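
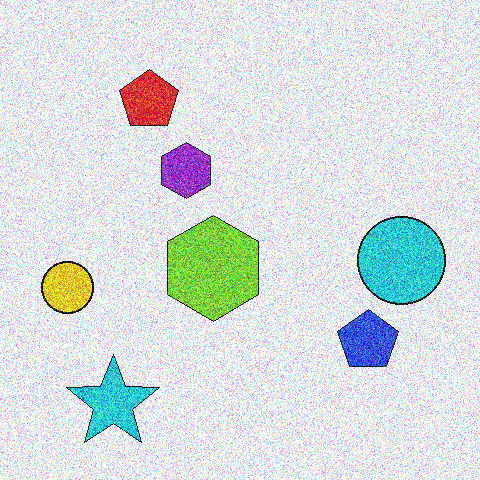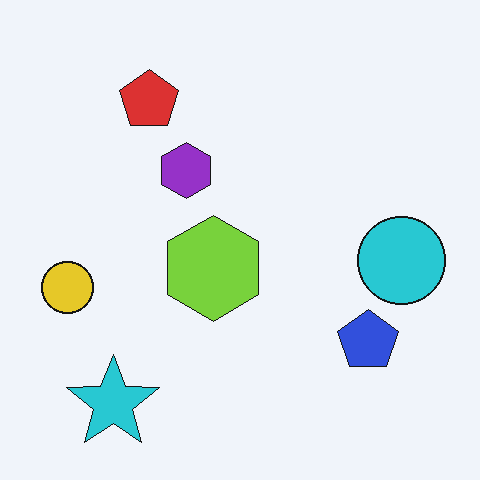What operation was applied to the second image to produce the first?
The transformation is: degraded with heavy additive noise.

Random speckle covers the whole image, including the flat background.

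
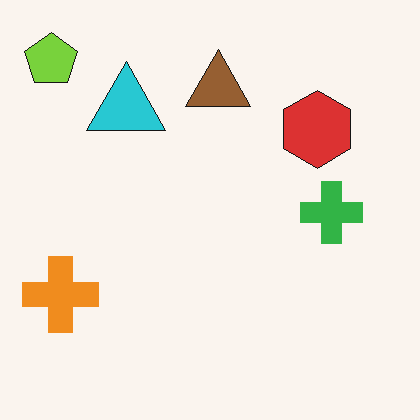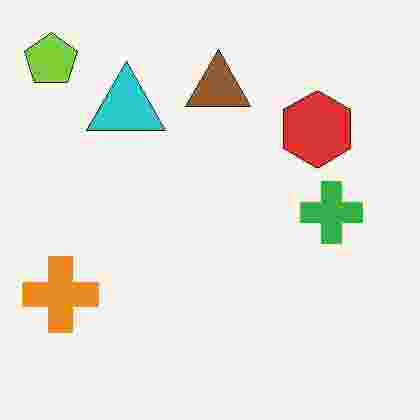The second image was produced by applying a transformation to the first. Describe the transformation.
The second image is the first heavily JPEG-compressed with obvious blocking artifacts.

Blocky 8×8 compression artifacts appear around shape edges and the flat background shows ringing — characteristic JPEG degradation.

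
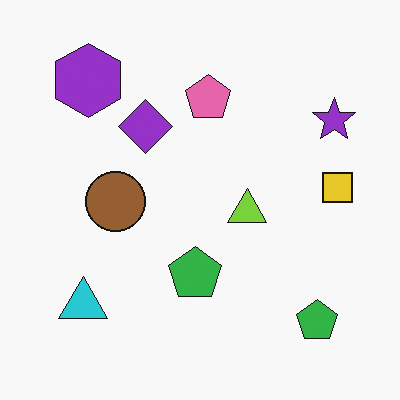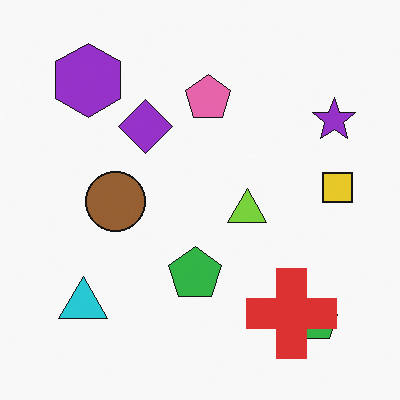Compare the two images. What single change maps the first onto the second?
The transformation is: overlaid with an additional red cross.

A red cross appears in the second image that is absent from the first.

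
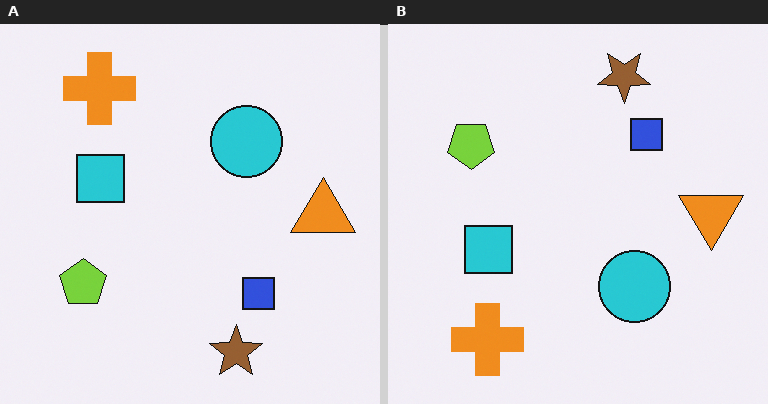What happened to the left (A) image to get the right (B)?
The image was flipped vertically (top ↔ bottom).

The brown star is in the bottom of the left (A) image and the top of the right (B) — shapes on opposite sides of the horizontal midline have swapped in a mirror flip.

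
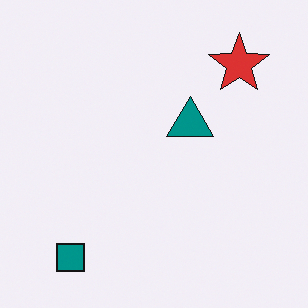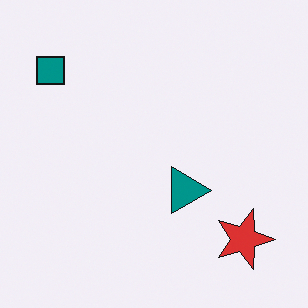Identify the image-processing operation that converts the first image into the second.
This is the original image rotated 90° clockwise.

The teal square sits in the bottom-left of the first image and the top-left of the second — consistent with a whole-image 90° clockwise rotation.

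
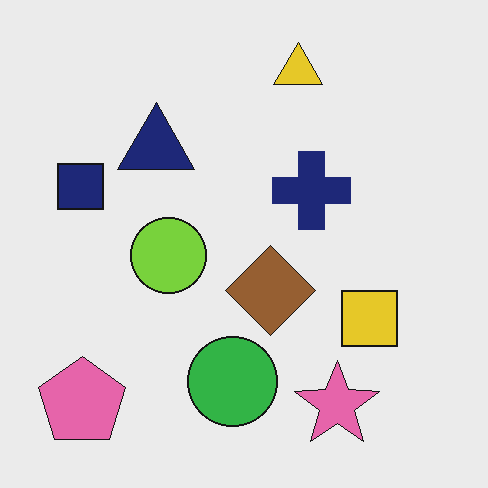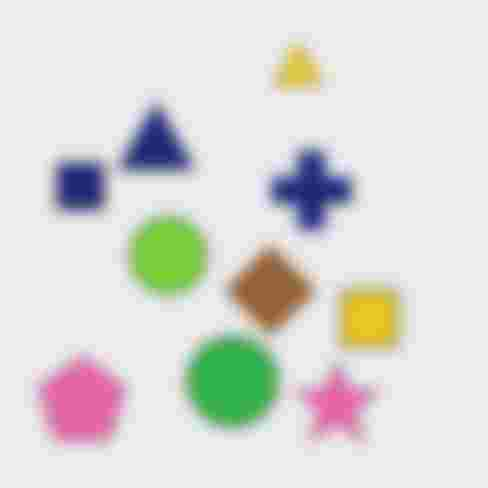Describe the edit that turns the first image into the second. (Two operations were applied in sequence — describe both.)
The second image is the first strongly gaussian-blurred, then heavily JPEG-compressed with obvious blocking artifacts.

Shape edges and outlines are uniformly softened across the whole image. Blocky 8×8 compression artifacts appear around shape edges and the flat background shows ringing — characteristic JPEG degradation.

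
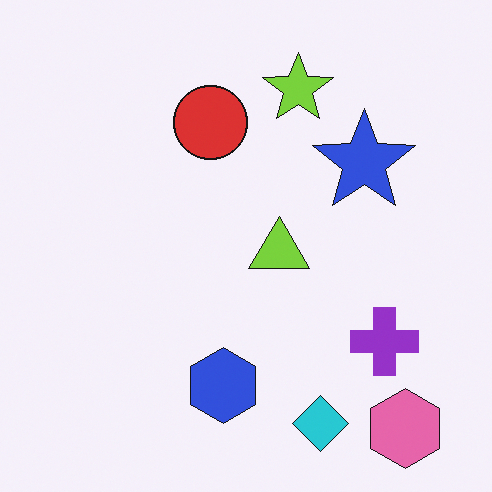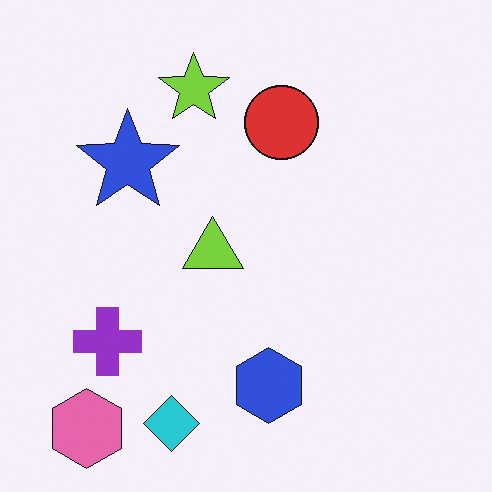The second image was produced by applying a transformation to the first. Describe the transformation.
The second image is the first flipped horizontally (left ↔ right).

The pink hexagon is in the bottom-right of the first image and the bottom-left of the second — shapes on opposite sides of the vertical midline have swapped in a mirror flip.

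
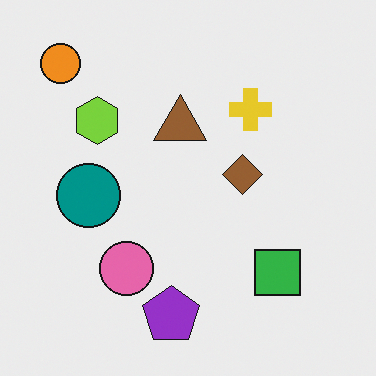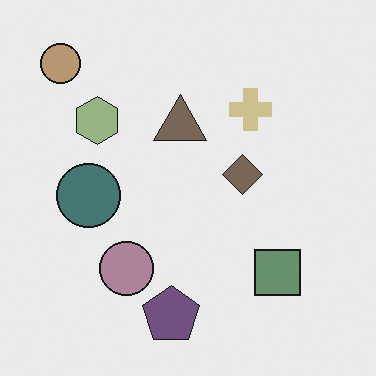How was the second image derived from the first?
It was heavily desaturated.

All colors are more muted and greyish — a global saturation change.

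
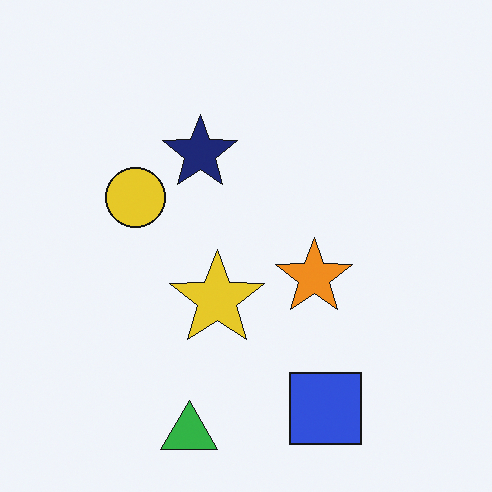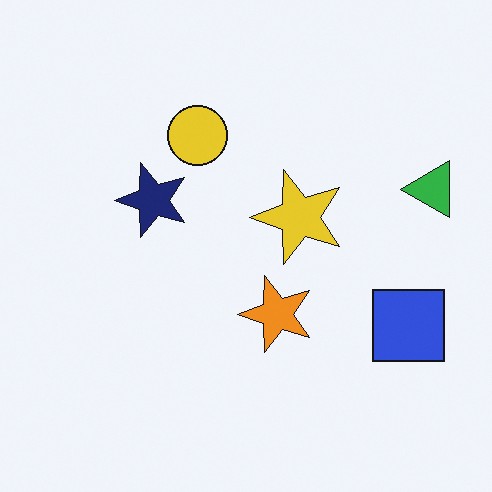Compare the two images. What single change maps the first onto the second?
The transformation is: transposed (reflected across the top-left ↔ bottom-right diagonal).

Shapes have swapped their row and column positions — what was in the top-right is now in the bottom-left — a diagonal reflection.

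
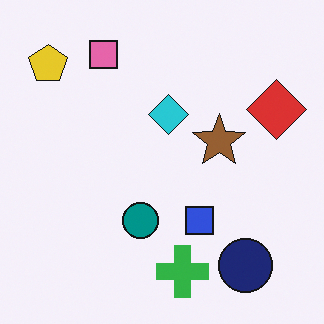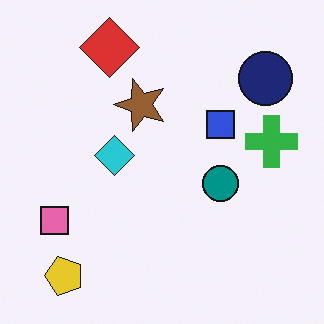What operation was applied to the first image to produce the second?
This is the original image rotated 90° counter-clockwise.

The yellow pentagon sits in the top-left of the first image and the bottom-left of the second — consistent with a whole-image 90° counter-clockwise rotation.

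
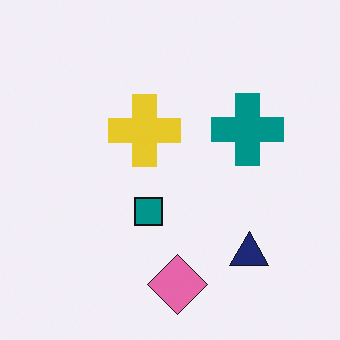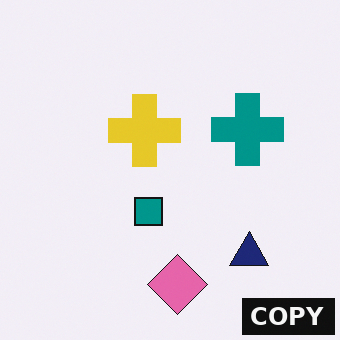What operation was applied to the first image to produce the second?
This is the original image watermarked with the text "COPY" in the lower-right corner.

A dark label reading "COPY" appears in the lower-right corner.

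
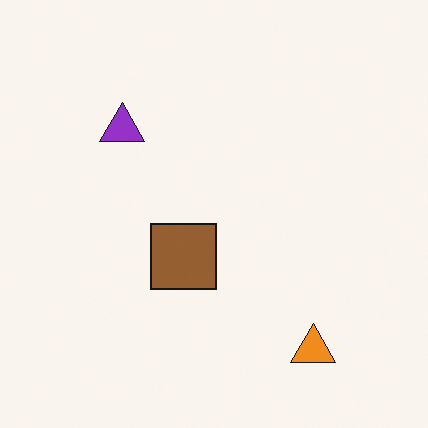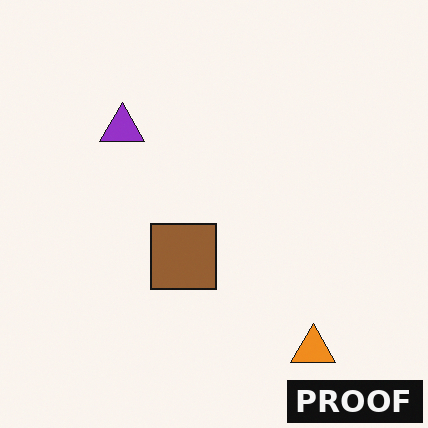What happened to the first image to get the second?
It was watermarked with the text "PROOF" in the lower-right corner.

A dark label reading "PROOF" appears in the lower-right corner.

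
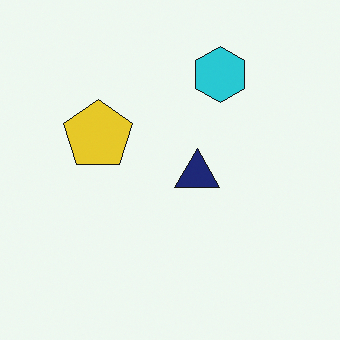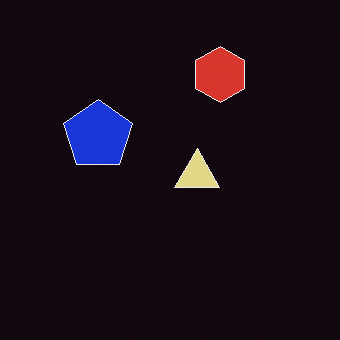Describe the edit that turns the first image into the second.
This is the original image color-inverted (negative).

The light background has become dark and every shape's color is its complement — a photographic negative.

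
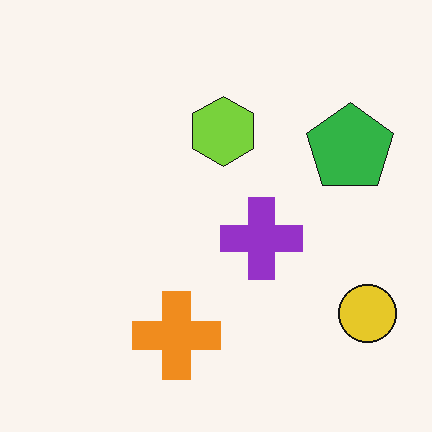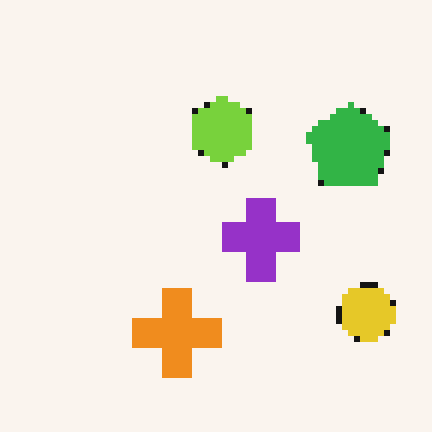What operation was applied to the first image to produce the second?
The second image is the first moderately pixelated.

Shapes are reduced to large square blocks; fine edges and outlines are lost — a downscale-then-upscale (mosaic) effect.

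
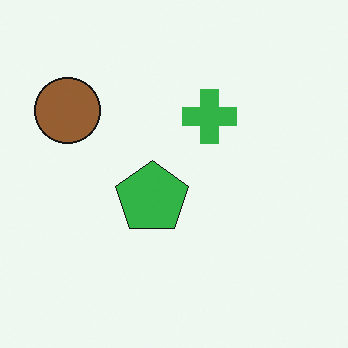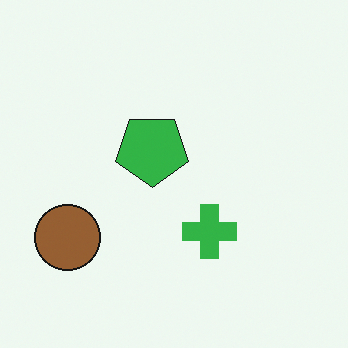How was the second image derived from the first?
The image was flipped vertically (top ↔ bottom).

The brown circle is in the top-left of the first image and the bottom-left of the second — shapes on opposite sides of the horizontal midline have swapped in a mirror flip.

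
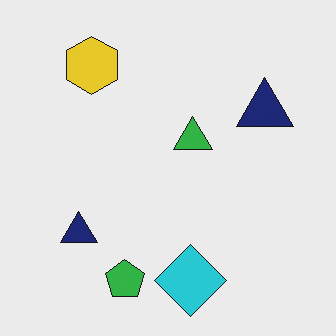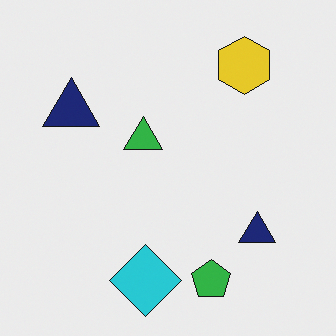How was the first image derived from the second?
This is the original image flipped horizontally (left ↔ right).

The yellow hexagon is in the top-right of the second image and the top-left of the first — shapes on opposite sides of the vertical midline have swapped in a mirror flip.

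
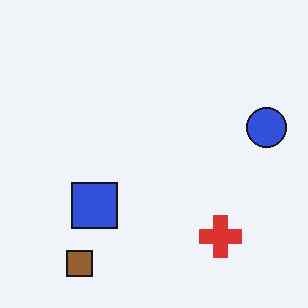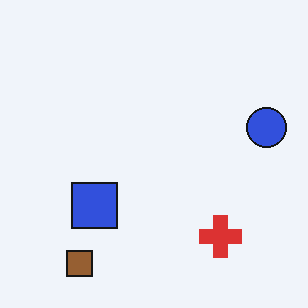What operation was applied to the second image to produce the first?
The first image is the second given moderate JPEG compression.

Blocky 8×8 compression artifacts appear around shape edges and the flat background shows ringing — characteristic JPEG degradation.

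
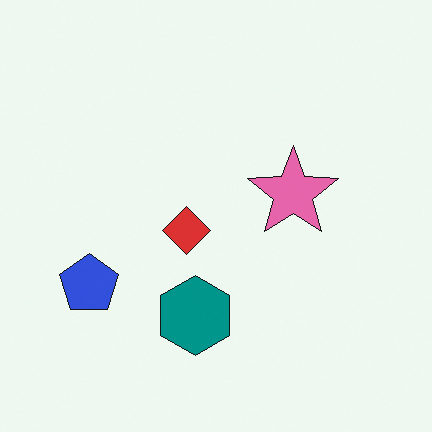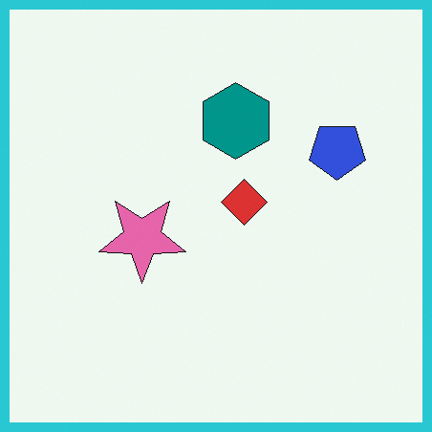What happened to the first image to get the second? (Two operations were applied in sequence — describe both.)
Rotated 180°, then framed with a cyan border.

The blue pentagon sits in the left of the first image and the right of the second — consistent with a whole-image 180° rotation. A solid cyan frame runs around the edge of the second image, with the content slightly shrunk inside it.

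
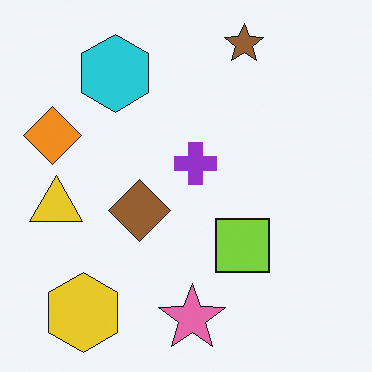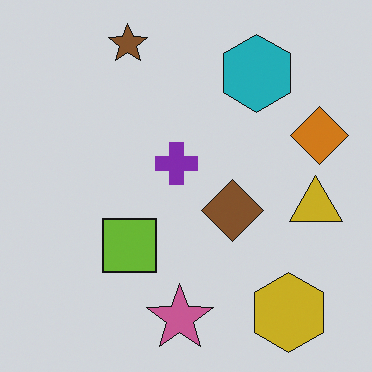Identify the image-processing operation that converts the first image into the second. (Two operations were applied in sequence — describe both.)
The second image is the first flipped horizontally (left ↔ right), then darkened a little.

The orange diamond is in the left of the first image and the right of the second — shapes on opposite sides of the vertical midline have swapped in a mirror flip. Every pixel — background and shapes alike — is uniformly darkened.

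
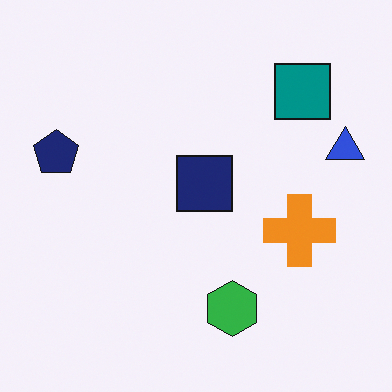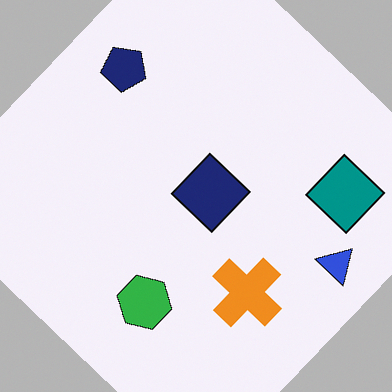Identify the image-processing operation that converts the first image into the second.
The transformation is: rotated clockwise by a large amount — several tens of degrees.

Every shape is tilted by the same angle and the image corners show triangular fill wedges — a whole-image rotation by a non-right angle.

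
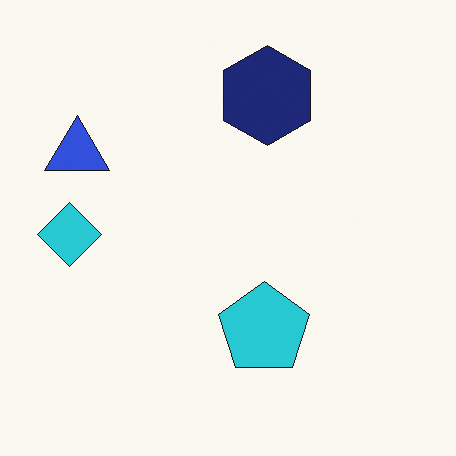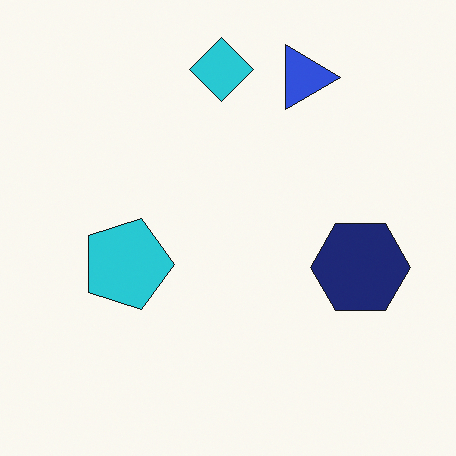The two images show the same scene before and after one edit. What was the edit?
This is the original image rotated 90° clockwise.

The blue triangle sits in the left of the first image and the top of the second — consistent with a whole-image 90° clockwise rotation.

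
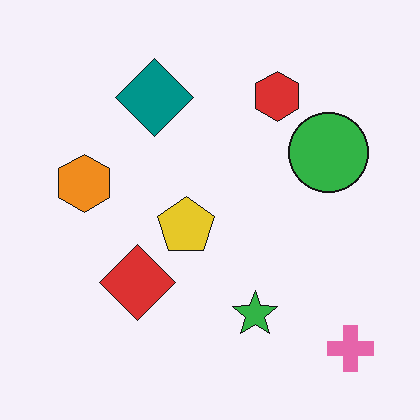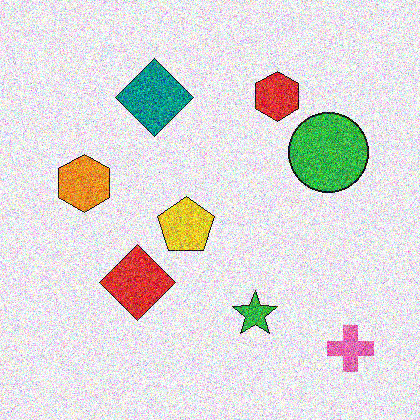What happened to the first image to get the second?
This is the original image degraded with strong gaussian noise.

Random speckle covers the whole image, including the flat background.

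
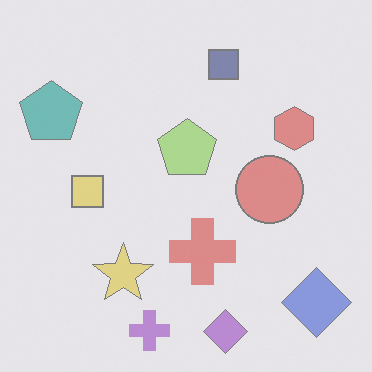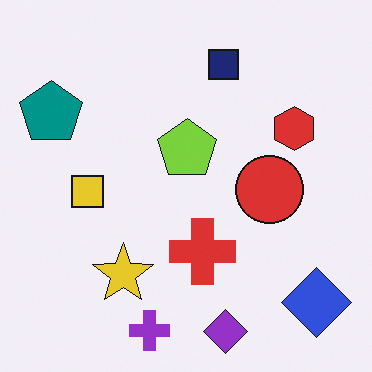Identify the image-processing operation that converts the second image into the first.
The first image is the second given much lower contrast.

Tones are pushed toward mid-grey across the whole image — a global contrast change.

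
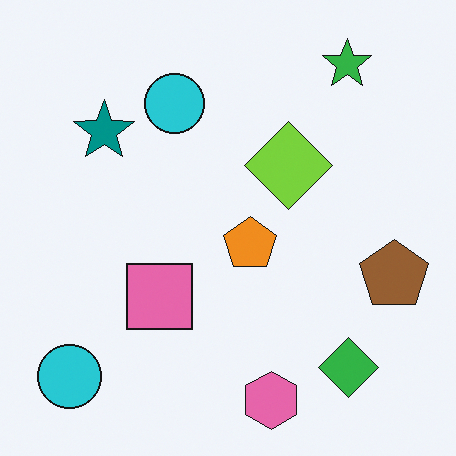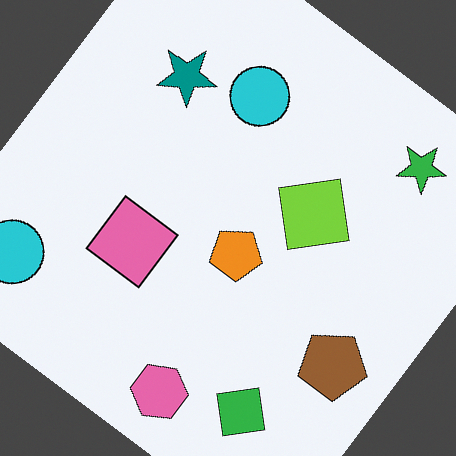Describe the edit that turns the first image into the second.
The second image is the first rotated clockwise by a large amount — several tens of degrees.

Every shape is tilted by the same angle and the image corners show triangular fill wedges — a whole-image rotation by a non-right angle.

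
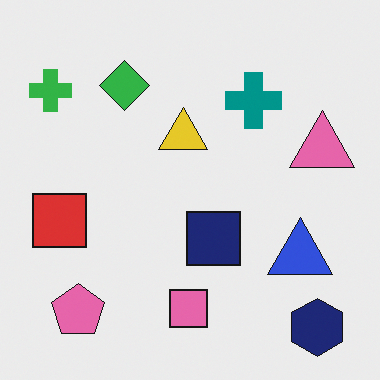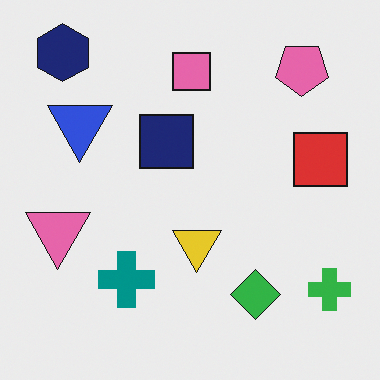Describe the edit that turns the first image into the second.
This is the original image rotated 180°.

The navy hexagon sits in the bottom-right of the first image and the top-left of the second — consistent with a whole-image 180° rotation.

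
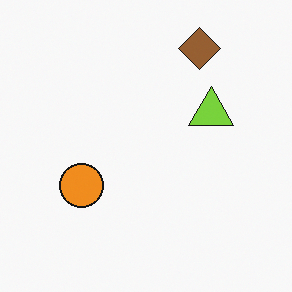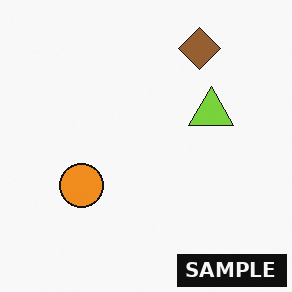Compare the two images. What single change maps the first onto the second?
Watermarked with the text "SAMPLE" in the lower-right corner.

A dark label reading "SAMPLE" appears in the lower-right corner.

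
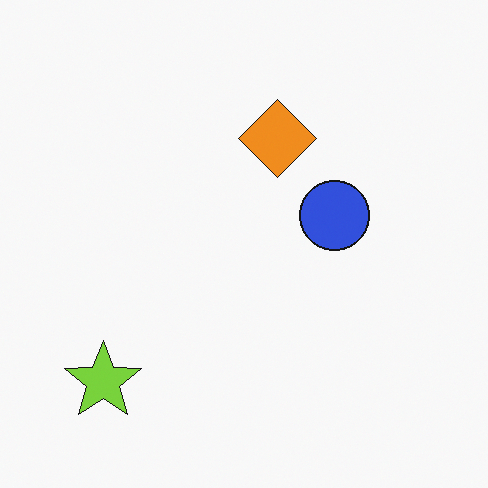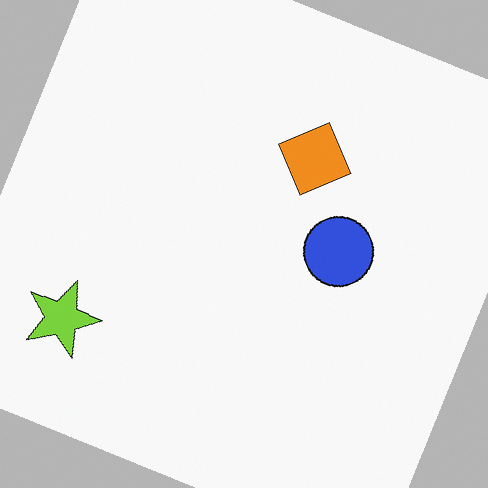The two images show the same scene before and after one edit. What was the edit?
It was rotated clockwise by a moderate amount.

Every shape is tilted by the same angle and the image corners show triangular fill wedges — a whole-image rotation by a non-right angle.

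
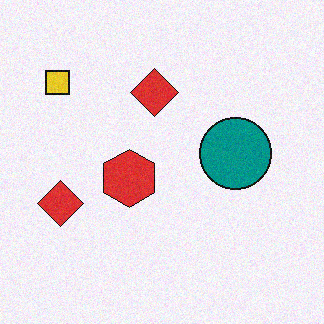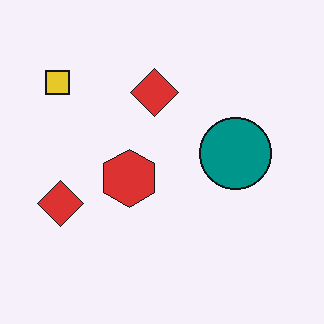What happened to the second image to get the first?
The first image is the second degraded with subtle gaussian noise.

Random speckle covers the whole image, including the flat background.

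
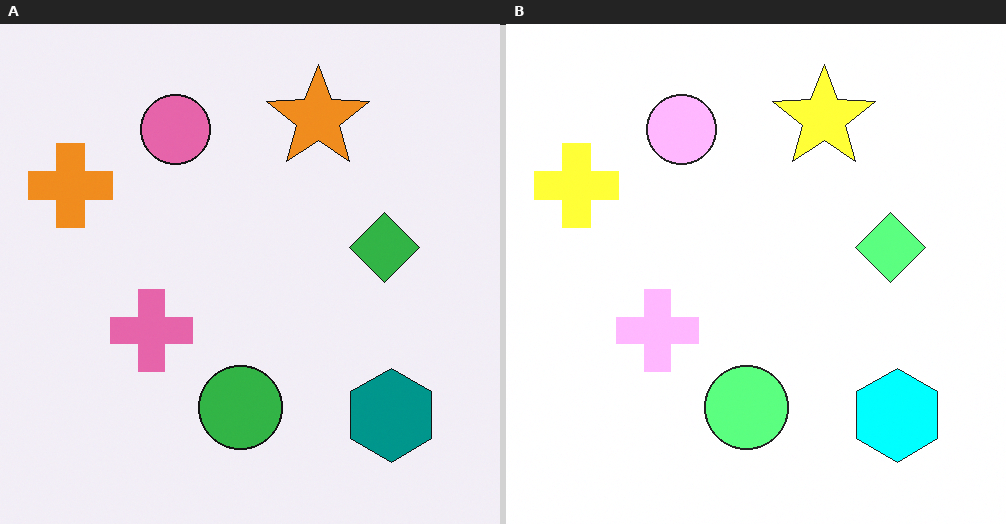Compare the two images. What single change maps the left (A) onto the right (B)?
The transformation is: brightened a lot.

Every pixel — background and shapes alike — is uniformly brightened.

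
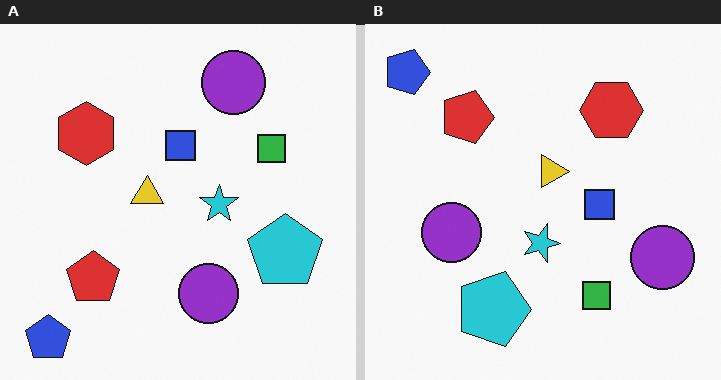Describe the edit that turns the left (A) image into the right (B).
It was rotated 90° clockwise.

The blue pentagon sits in the bottom-left of the left (A) image and the top-left of the right (B) — consistent with a whole-image 90° clockwise rotation.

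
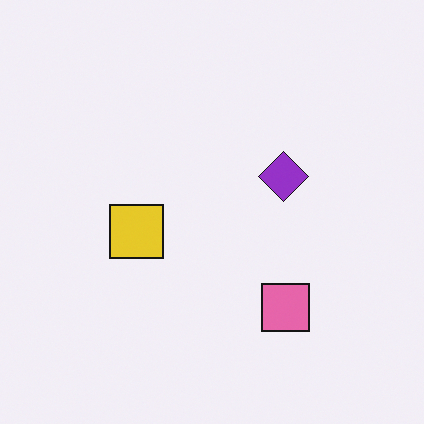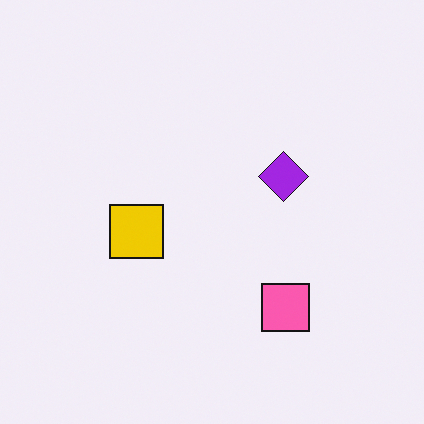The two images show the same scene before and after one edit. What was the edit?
The image was slightly oversaturated.

All colors are more vivid — a global saturation change.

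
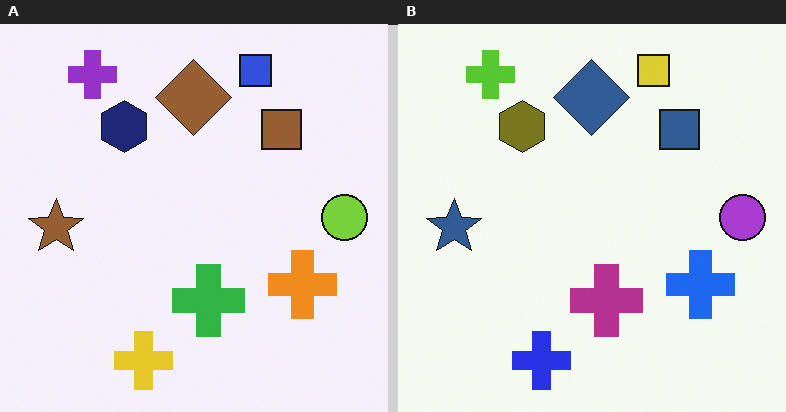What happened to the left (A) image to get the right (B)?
Hue-shifted by a large amount.

Every shape's color has rotated by the same amount around the hue wheel — a uniform hue shift.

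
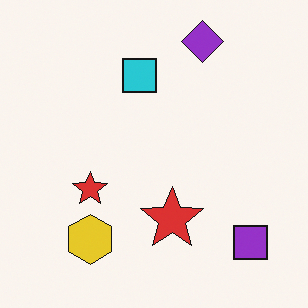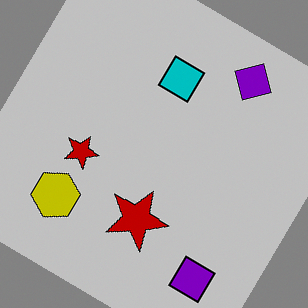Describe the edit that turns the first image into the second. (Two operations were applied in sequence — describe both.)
The second image is the first heavily posterized to just a handful of flat colors, then rotated clockwise by a large amount — several tens of degrees.

Each flat color has snapped to a coarser quantized level — most visibly, the near-white background has dropped to a flat grey. Every shape is tilted by the same angle and the image corners show triangular fill wedges — a whole-image rotation by a non-right angle.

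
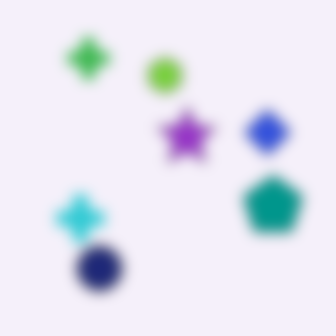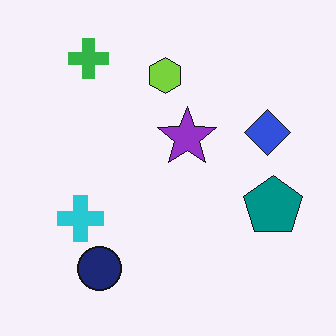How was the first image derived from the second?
The first image is the second heavily blurred.

Shape edges and outlines are uniformly softened across the whole image.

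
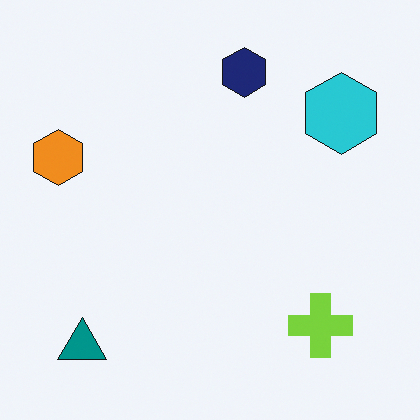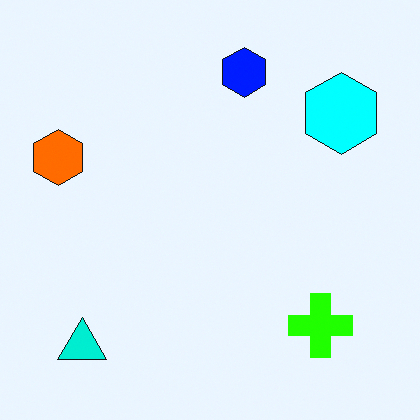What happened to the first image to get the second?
The transformation is: heavily oversaturated.

All colors are more vivid — a global saturation change.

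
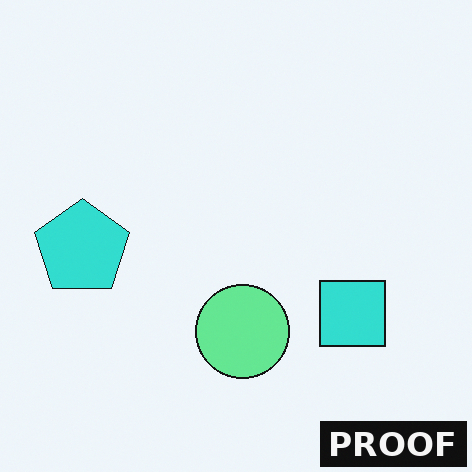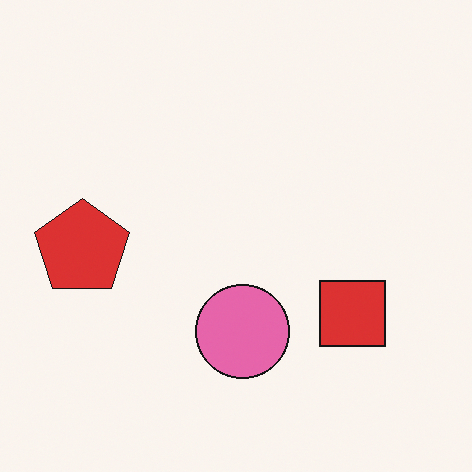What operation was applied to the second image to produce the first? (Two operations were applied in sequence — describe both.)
Hue-shifted through roughly half the color wheel, then watermarked with the text "PROOF" in the lower-right corner.

Every shape's color has rotated by the same amount around the hue wheel — a uniform hue shift. A dark label reading "PROOF" appears in the lower-right corner.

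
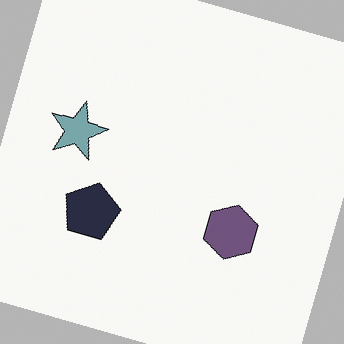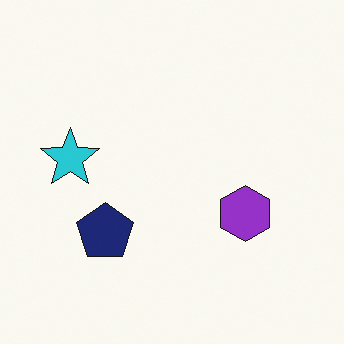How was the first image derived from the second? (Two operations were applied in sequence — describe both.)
Made much more muted (saturation change), then rotated clockwise by a moderate amount.

All colors are more muted and greyish — a global saturation change. Every shape is tilted by the same angle and the image corners show triangular fill wedges — a whole-image rotation by a non-right angle.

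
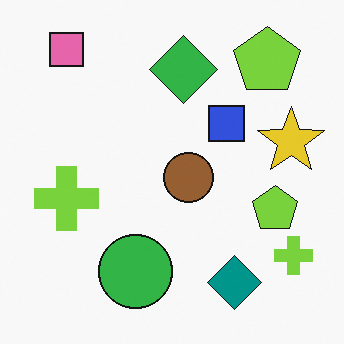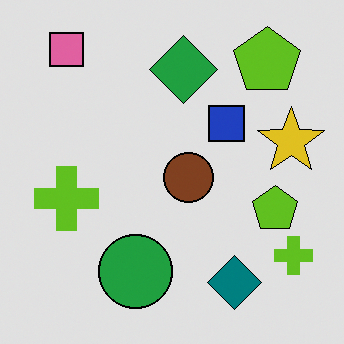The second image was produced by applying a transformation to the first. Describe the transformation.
The second image is the first moderately posterized.

Each flat color has snapped to a coarser quantized level — most visibly, the near-white background has dropped to a flat grey.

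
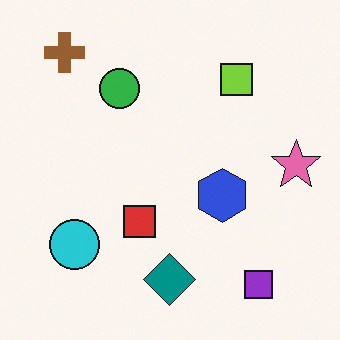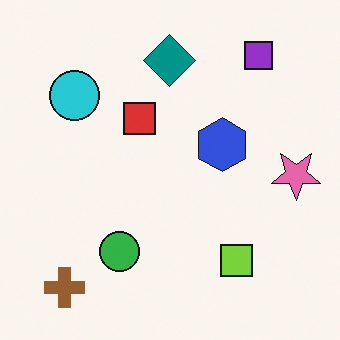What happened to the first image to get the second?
This is the original image flipped vertically (top ↔ bottom).

The brown cross is in the top-left of the first image and the bottom-left of the second — shapes on opposite sides of the horizontal midline have swapped in a mirror flip.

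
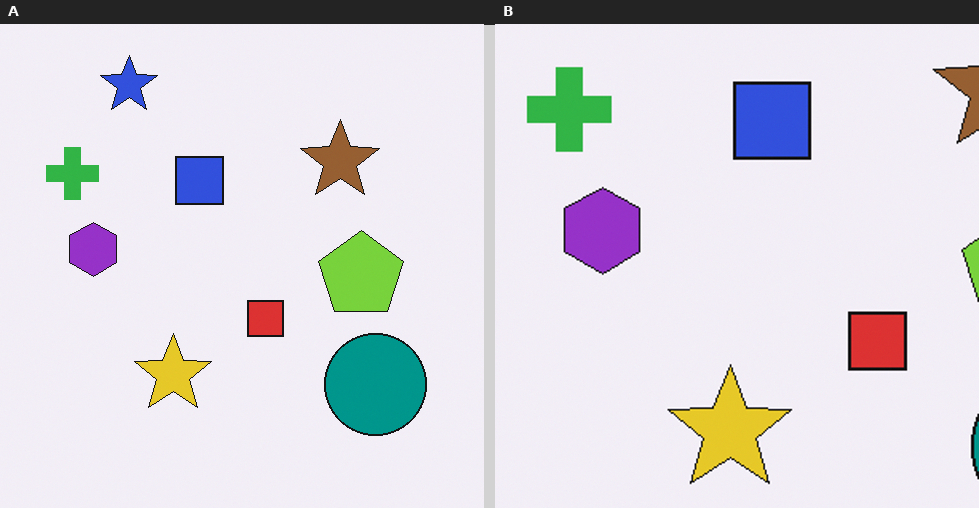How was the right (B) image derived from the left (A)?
The image was cropped to a modestly smaller region and rescaled.

The visible shapes are larger and the field of view is narrower; shapes near the original edges may be partly or wholly outside the frame — a crop-and-rescale.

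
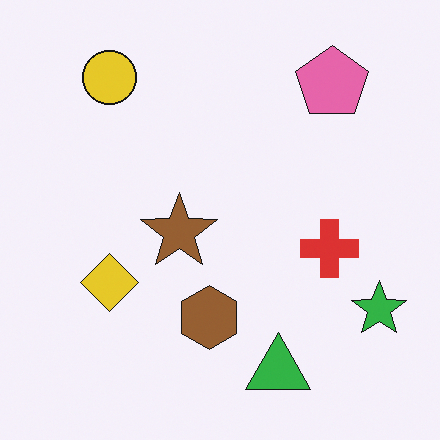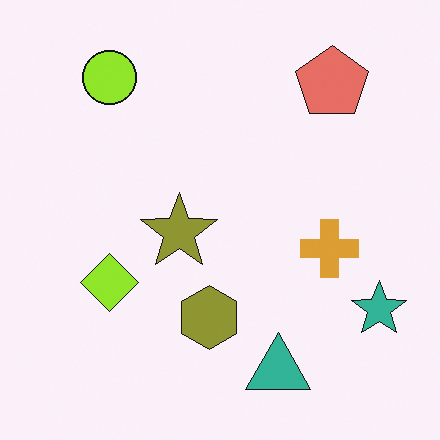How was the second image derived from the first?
This is the original image hue-shifted by a small amount.

Every shape's color has rotated by the same amount around the hue wheel — a uniform hue shift.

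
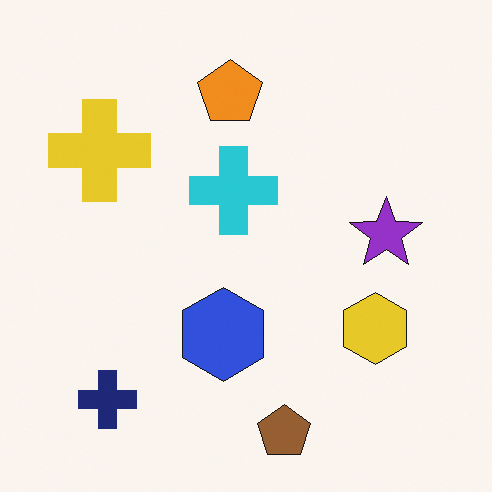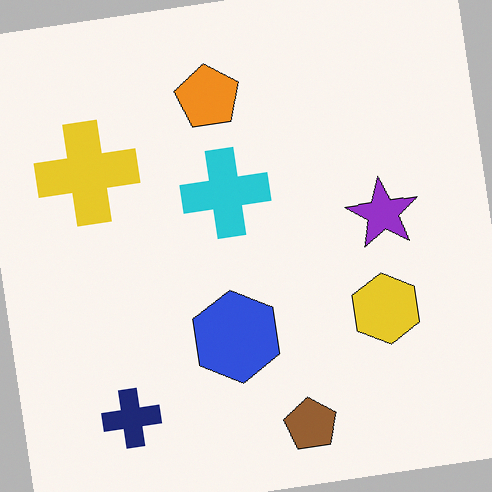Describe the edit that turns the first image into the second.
The second image is the first rotated counter-clockwise by a slight angle.

Every shape is tilted by the same angle and the image corners show triangular fill wedges — a whole-image rotation by a non-right angle.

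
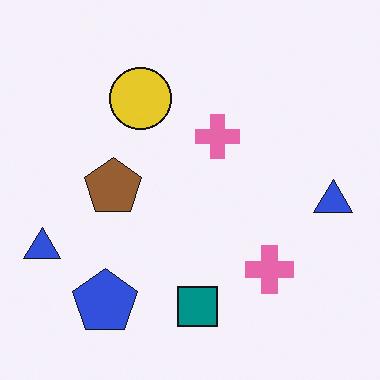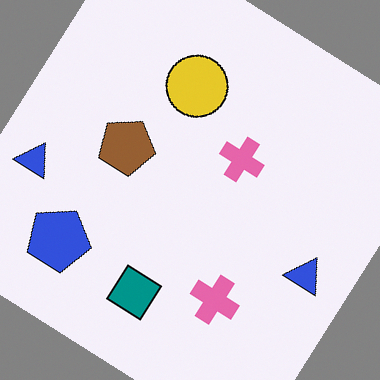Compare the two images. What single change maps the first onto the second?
The second image is the first rotated clockwise by a large amount — several tens of degrees.

Every shape is tilted by the same angle and the image corners show triangular fill wedges — a whole-image rotation by a non-right angle.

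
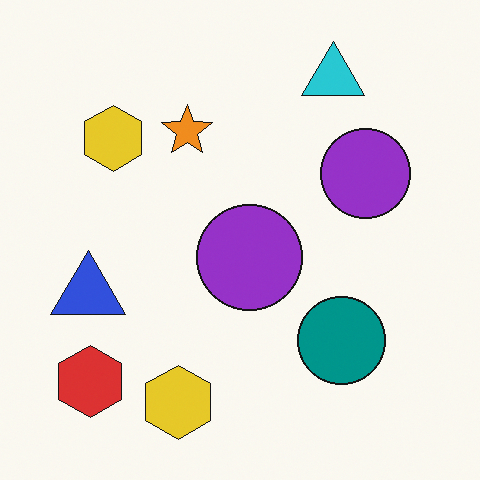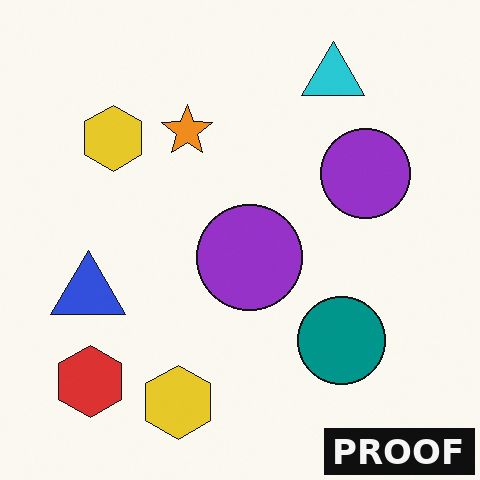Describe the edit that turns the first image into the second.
The second image is the first watermarked with the text "PROOF" in the lower-right corner.

A dark label reading "PROOF" appears in the lower-right corner.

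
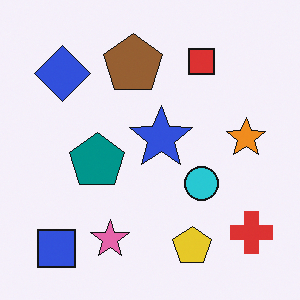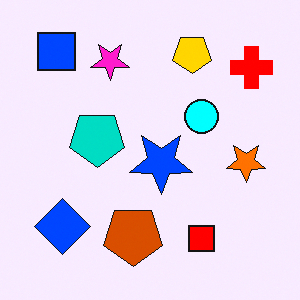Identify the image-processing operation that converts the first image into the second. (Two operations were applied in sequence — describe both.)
The second image is the first flipped vertically (top ↔ bottom), then heavily oversaturated.

The blue square is in the bottom-left of the first image and the top-left of the second — shapes on opposite sides of the horizontal midline have swapped in a mirror flip. All colors are more vivid — a global saturation change.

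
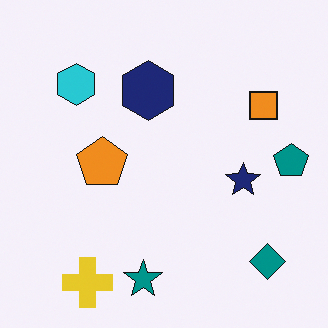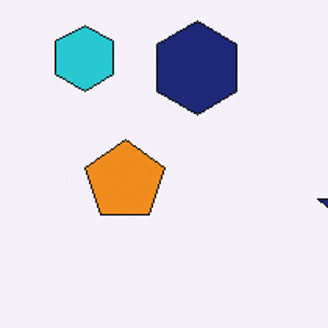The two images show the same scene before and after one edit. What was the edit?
It was cropped slightly and scaled back up.

The visible shapes are larger and the field of view is narrower; shapes near the original edges may be partly or wholly outside the frame — a crop-and-rescale.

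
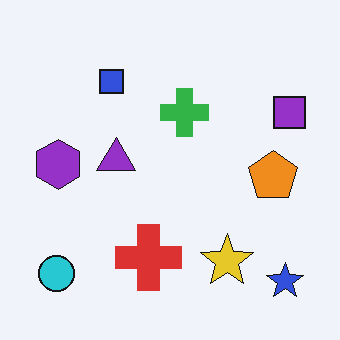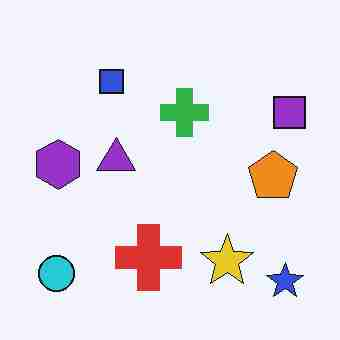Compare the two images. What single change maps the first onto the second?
This is the original image heavily JPEG-compressed with obvious blocking artifacts.

Blocky 8×8 compression artifacts appear around shape edges and the flat background shows ringing — characteristic JPEG degradation.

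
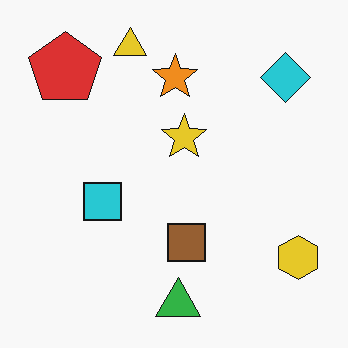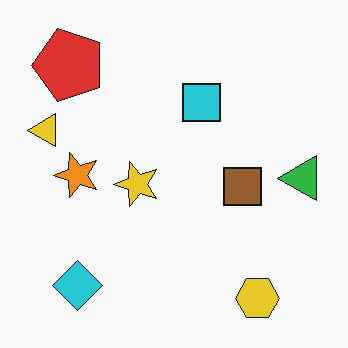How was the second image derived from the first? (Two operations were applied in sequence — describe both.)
It was JPEG-compressed with visible artifacts, then transposed (reflected across the top-left ↔ bottom-right diagonal).

Blocky 8×8 compression artifacts appear around shape edges and the flat background shows ringing — characteristic JPEG degradation. Shapes have swapped their row and column positions — what was in the top-right is now in the bottom-left — a diagonal reflection.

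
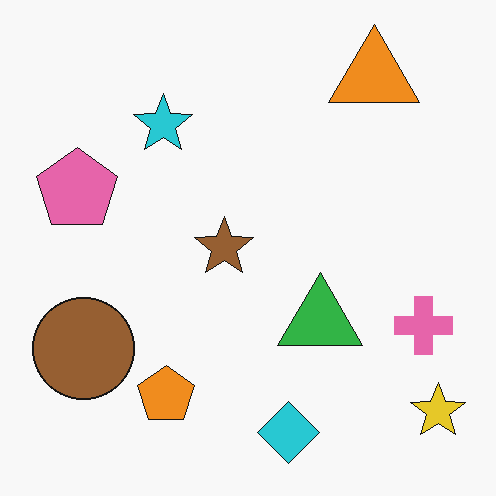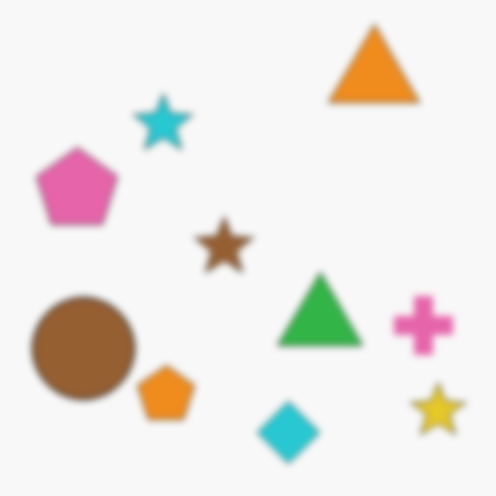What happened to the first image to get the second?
This is the original image moderately blurred.

Shape edges and outlines are uniformly softened across the whole image.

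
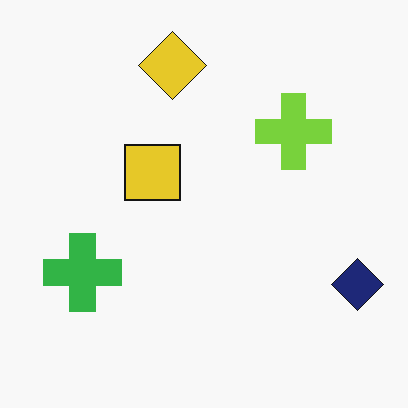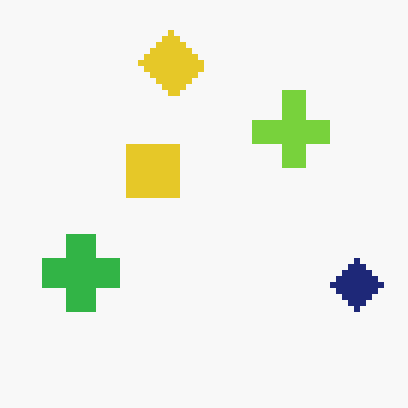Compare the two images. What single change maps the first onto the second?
The transformation is: pixelated into visible square blocks.

Shapes are reduced to large square blocks; fine edges and outlines are lost — a downscale-then-upscale (mosaic) effect.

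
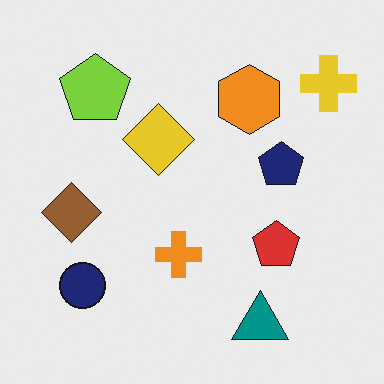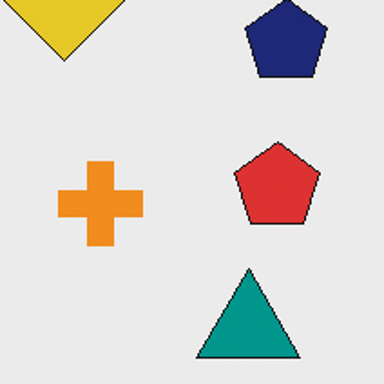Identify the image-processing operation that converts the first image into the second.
The image was cropped to a noticeably smaller region and rescaled.

The visible shapes are larger and the field of view is narrower; shapes near the original edges may be partly or wholly outside the frame — a crop-and-rescale.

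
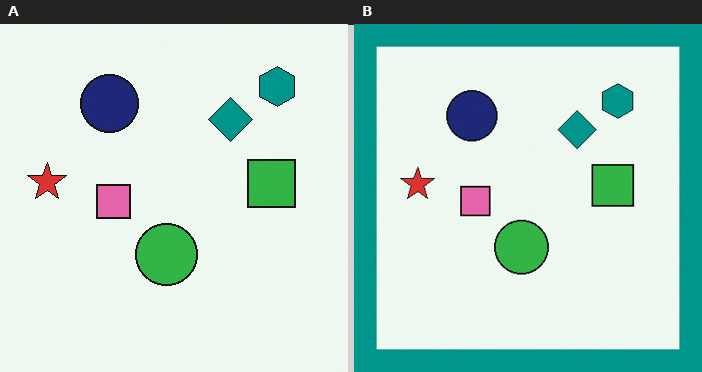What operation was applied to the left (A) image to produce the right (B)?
The image was framed with a teal border.

A solid teal frame runs around the edge of the right (B) image, with the content slightly shrunk inside it.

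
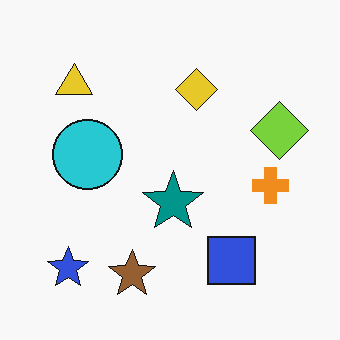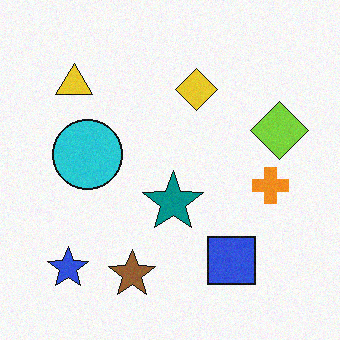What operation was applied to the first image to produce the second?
It was degraded with light additive noise.

Random speckle covers the whole image, including the flat background.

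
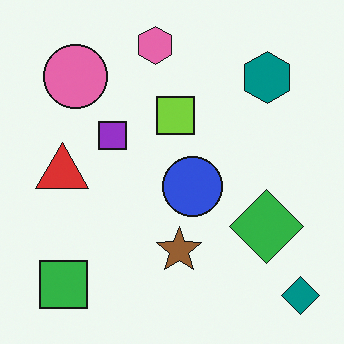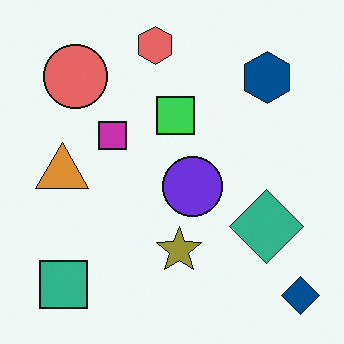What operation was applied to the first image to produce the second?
This is the original image hue-shifted slightly.

Every shape's color has rotated by the same amount around the hue wheel — a uniform hue shift.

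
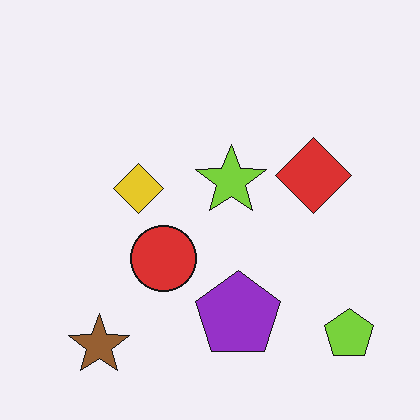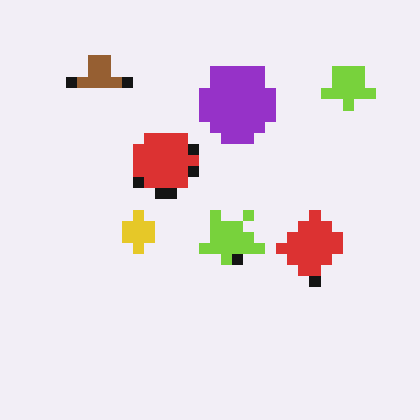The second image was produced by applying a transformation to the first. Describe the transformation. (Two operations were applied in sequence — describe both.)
The transformation is: coarsely pixelated, then flipped vertically (top ↔ bottom).

Shapes are reduced to large square blocks; fine edges and outlines are lost — a downscale-then-upscale (mosaic) effect. The brown star is in the bottom-left of the first image and the top-left of the second — shapes on opposite sides of the horizontal midline have swapped in a mirror flip.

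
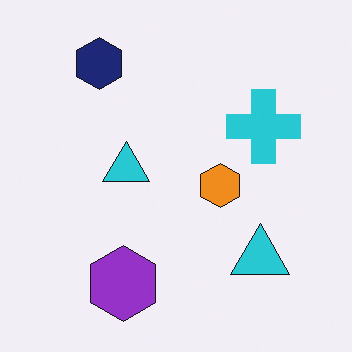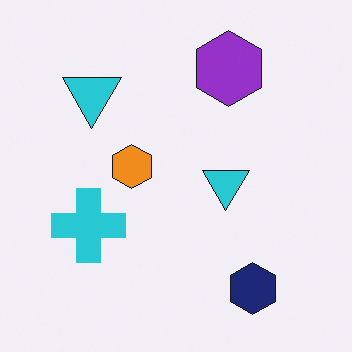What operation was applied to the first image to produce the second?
The transformation is: rotated 180°.

The navy hexagon sits in the top-left of the first image and the bottom-right of the second — consistent with a whole-image 180° rotation.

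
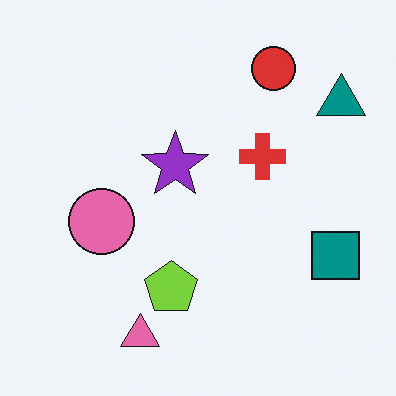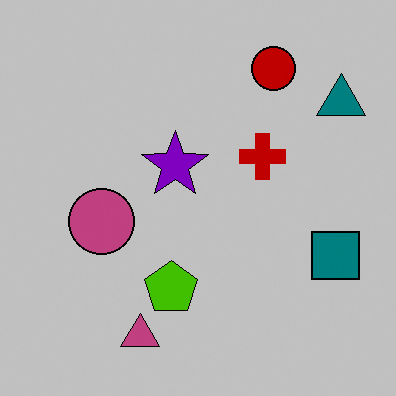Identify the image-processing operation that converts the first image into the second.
This is the original image aggressively posterized.

Each flat color has snapped to a coarser quantized level — most visibly, the near-white background has dropped to a flat grey.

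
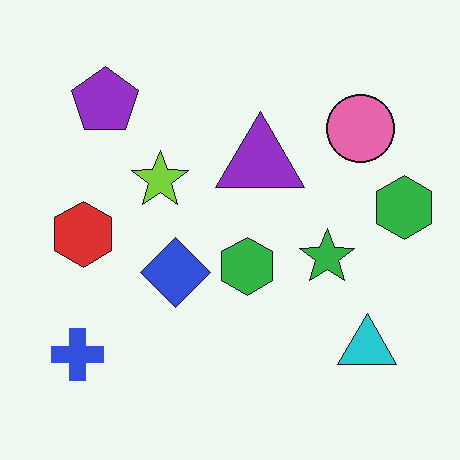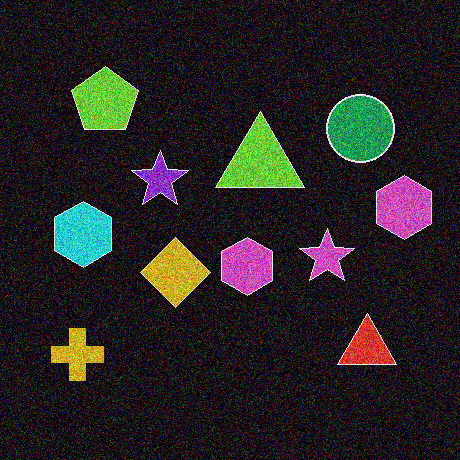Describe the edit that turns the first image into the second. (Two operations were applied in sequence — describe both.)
The second image is the first degraded with a thick layer of grain, then color-inverted (negative).

Random speckle covers the whole image, including the flat background. The light background has become dark and every shape's color is its complement — a photographic negative.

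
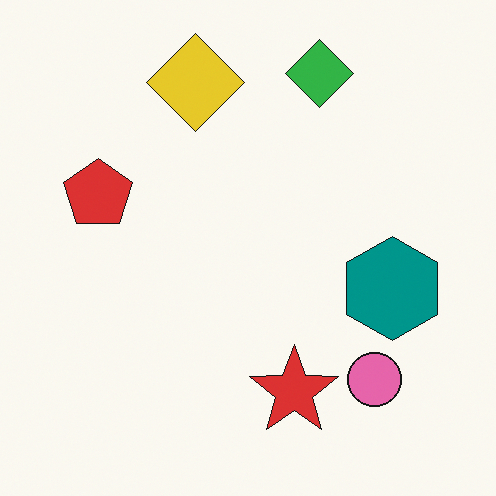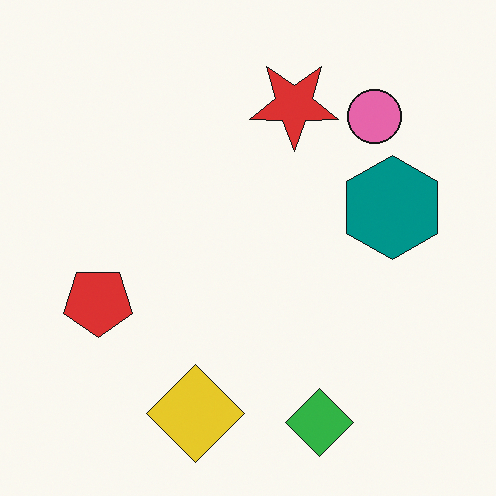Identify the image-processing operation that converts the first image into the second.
The transformation is: flipped vertically (top ↔ bottom).

The green diamond is in the top of the first image and the bottom of the second — shapes on opposite sides of the horizontal midline have swapped in a mirror flip.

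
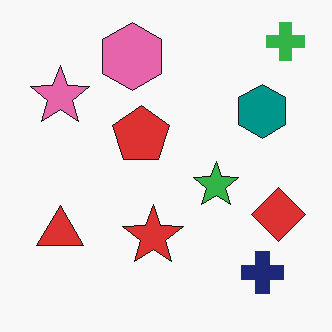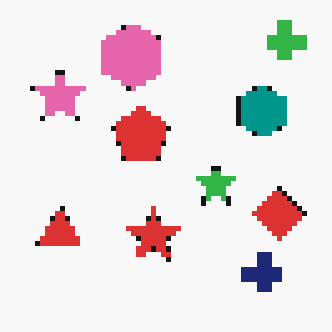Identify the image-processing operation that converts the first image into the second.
Mildly pixelated.

Shapes are reduced to large square blocks; fine edges and outlines are lost — a downscale-then-upscale (mosaic) effect.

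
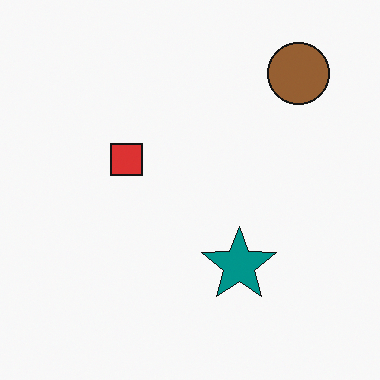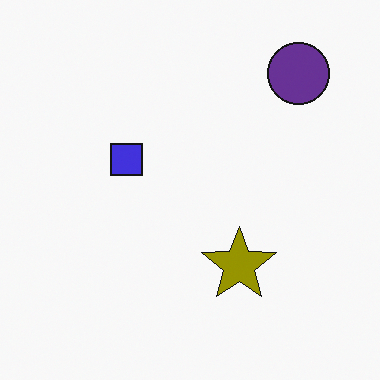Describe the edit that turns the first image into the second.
The second image is the first hue-shifted by a large amount.

Every shape's color has rotated by the same amount around the hue wheel — a uniform hue shift.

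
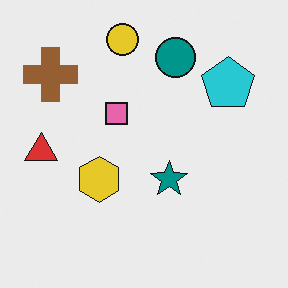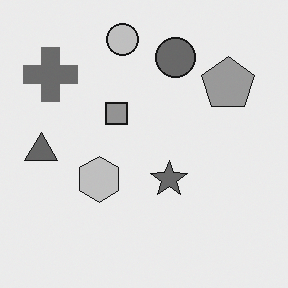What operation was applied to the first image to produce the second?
It was converted to grayscale.

All color is removed — every shape is now a shade of grey.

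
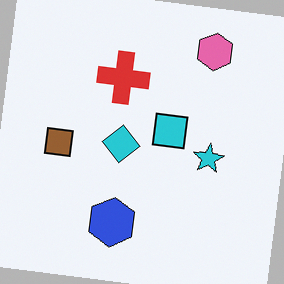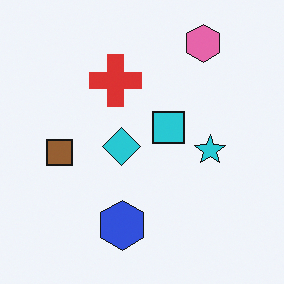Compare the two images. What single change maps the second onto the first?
This is the original image rotated clockwise by a small amount.

Every shape is tilted by the same angle and the image corners show triangular fill wedges — a whole-image rotation by a non-right angle.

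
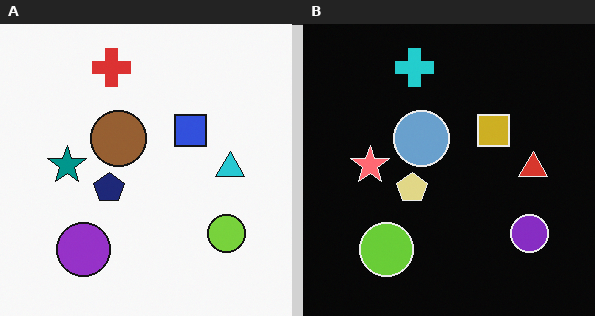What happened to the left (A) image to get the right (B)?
It was color-inverted (negative).

The light background has become dark and every shape's color is its complement — a photographic negative.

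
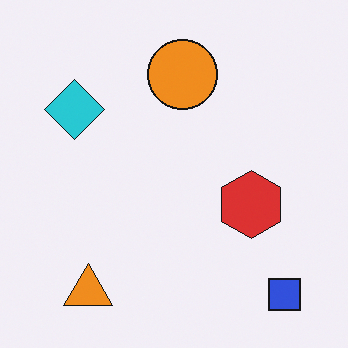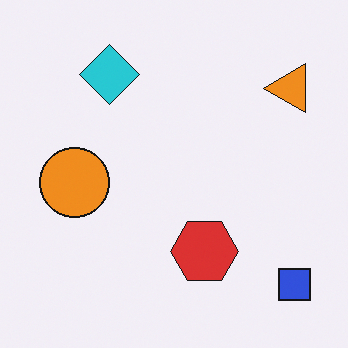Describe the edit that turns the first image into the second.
It was transposed (reflected across the top-left ↔ bottom-right diagonal).

Shapes have swapped their row and column positions — what was in the top-right is now in the bottom-left — a diagonal reflection.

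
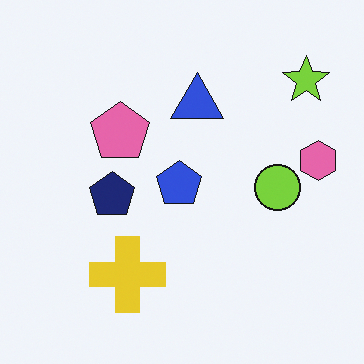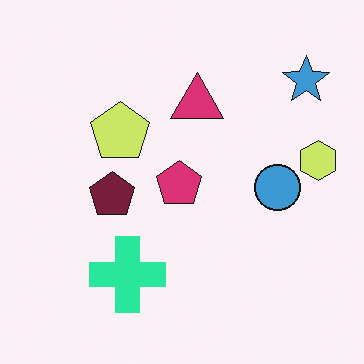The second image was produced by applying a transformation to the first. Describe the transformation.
The second image is the first hue-shifted by a moderate amount.

Every shape's color has rotated by the same amount around the hue wheel — a uniform hue shift.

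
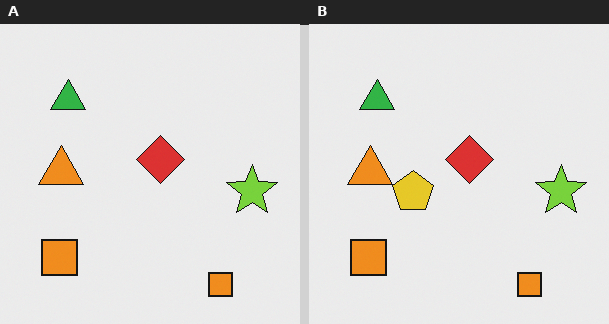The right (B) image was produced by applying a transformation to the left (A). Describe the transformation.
The transformation is: overlaid with an additional yellow pentagon.

A yellow pentagon appears in the right (B) image that is absent from the left (A).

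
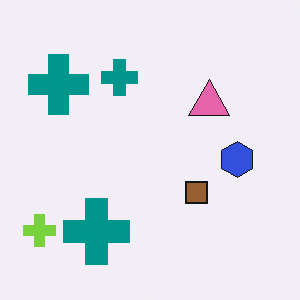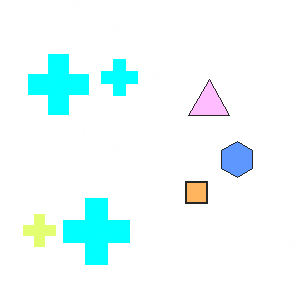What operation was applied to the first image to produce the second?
It was substantially brightened.

Every pixel — background and shapes alike — is uniformly brightened.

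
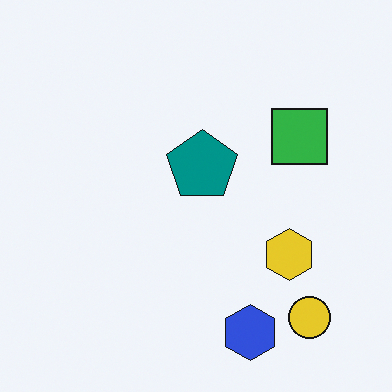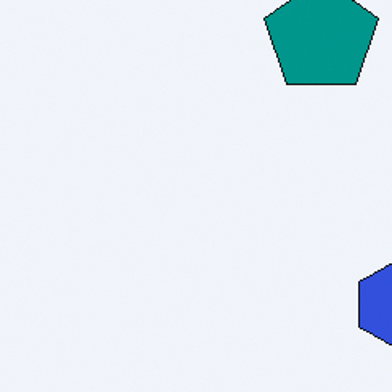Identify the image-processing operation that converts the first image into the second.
It was cropped slightly and scaled back up.

The visible shapes are larger and the field of view is narrower; shapes near the original edges may be partly or wholly outside the frame — a crop-and-rescale.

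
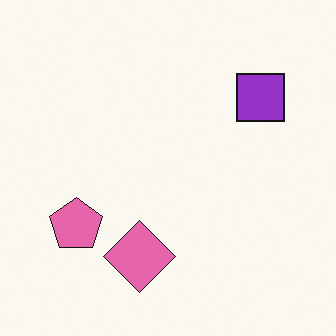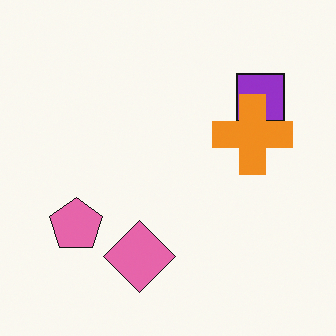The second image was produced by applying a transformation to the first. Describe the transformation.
The transformation is: overlaid with an additional orange cross.

An orange cross appears in the second image that is absent from the first.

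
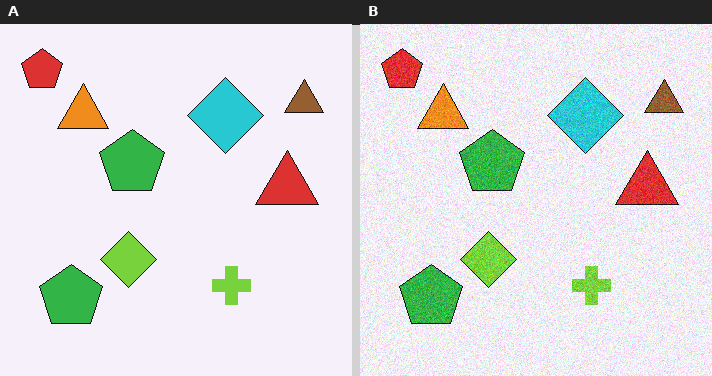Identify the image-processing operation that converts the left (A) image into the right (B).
The right (B) image is the left (A) degraded with visible gaussian noise.

Random speckle covers the whole image, including the flat background.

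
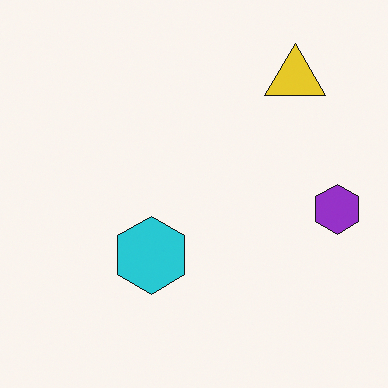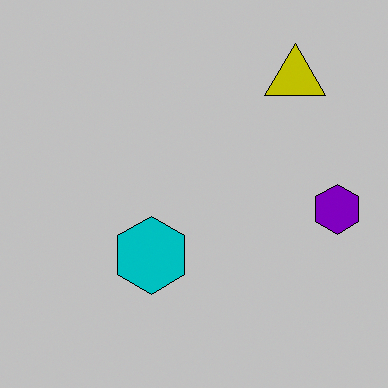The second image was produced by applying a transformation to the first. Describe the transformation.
The image was heavily posterized to just a handful of flat colors.

Each flat color has snapped to a coarser quantized level — most visibly, the near-white background has dropped to a flat grey.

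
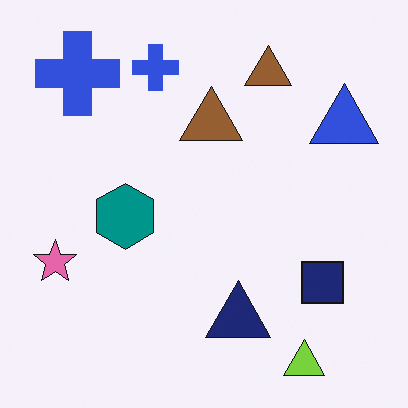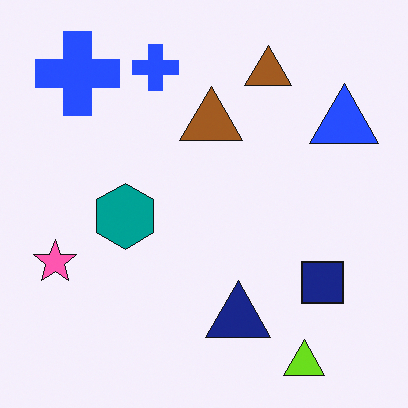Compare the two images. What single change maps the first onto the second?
The transformation is: slightly oversaturated.

All colors are more vivid — a global saturation change.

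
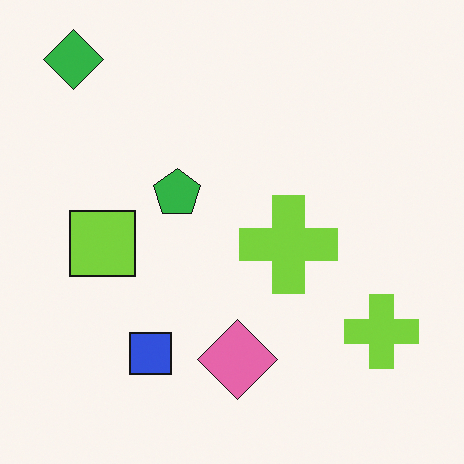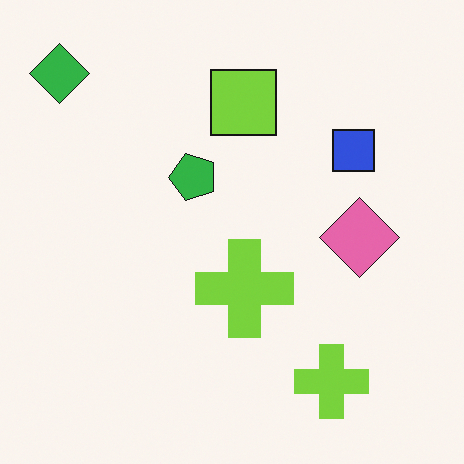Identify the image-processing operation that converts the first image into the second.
The transformation is: transposed (reflected across the top-left ↔ bottom-right diagonal).

Shapes have swapped their row and column positions — what was in the top-right is now in the bottom-left — a diagonal reflection.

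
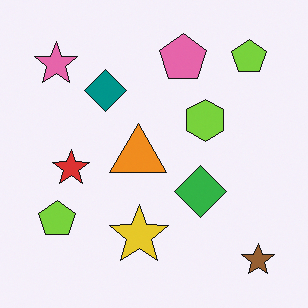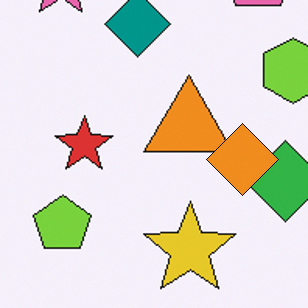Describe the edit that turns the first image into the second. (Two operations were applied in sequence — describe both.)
The second image is the first cropped to a modestly smaller region and rescaled, then overlaid with an additional orange diamond.

The visible shapes are larger and the field of view is narrower; shapes near the original edges may be partly or wholly outside the frame — a crop-and-rescale. An orange diamond appears in the second image that is absent from the first.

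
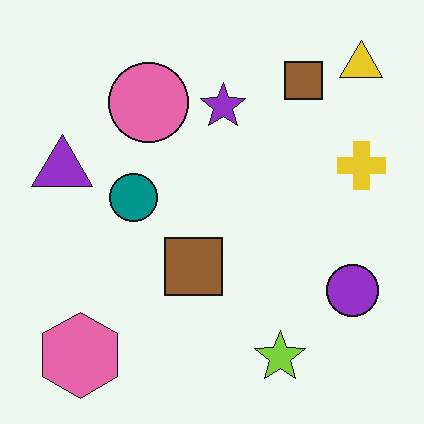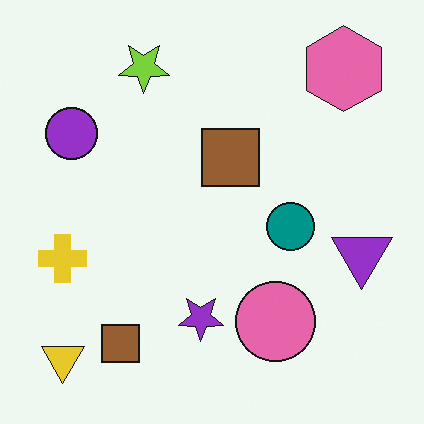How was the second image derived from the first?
The second image is the first rotated 180°.

The yellow triangle sits in the top-right of the first image and the bottom-left of the second — consistent with a whole-image 180° rotation.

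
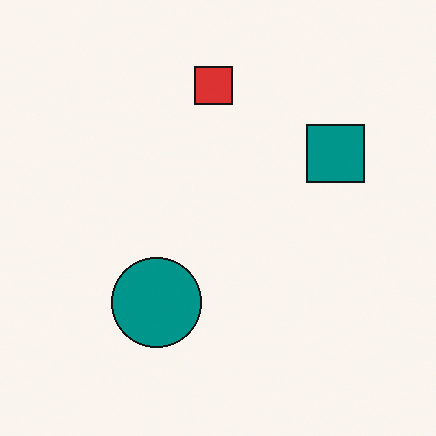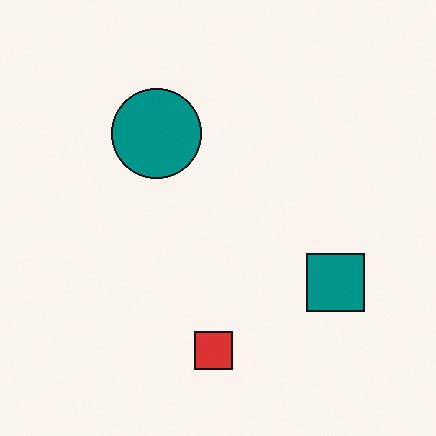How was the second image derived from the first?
The second image is the first flipped vertically (top ↔ bottom).

The red square is in the top of the first image and the bottom of the second — shapes on opposite sides of the horizontal midline have swapped in a mirror flip.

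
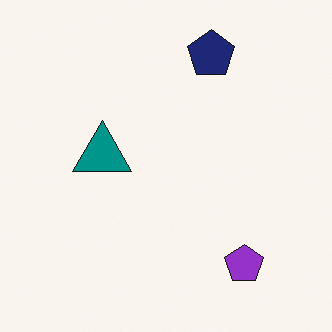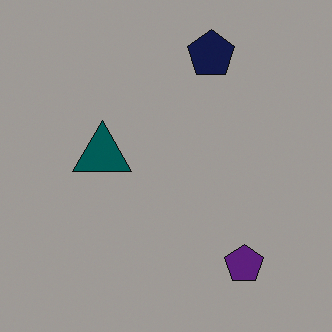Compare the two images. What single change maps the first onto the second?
It was substantially darkened.

Every pixel — background and shapes alike — is uniformly darkened.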